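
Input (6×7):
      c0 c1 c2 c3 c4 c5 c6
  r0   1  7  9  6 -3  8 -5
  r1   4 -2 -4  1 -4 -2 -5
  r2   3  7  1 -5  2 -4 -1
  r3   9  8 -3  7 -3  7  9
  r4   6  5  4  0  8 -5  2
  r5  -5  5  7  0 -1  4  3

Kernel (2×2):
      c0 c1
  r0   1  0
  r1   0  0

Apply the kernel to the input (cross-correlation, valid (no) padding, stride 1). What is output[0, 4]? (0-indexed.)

-3

The receptive field on the input at this output position is [-3 8 / -4 -2]. Elementwise product with the kernel and sum: -3·1.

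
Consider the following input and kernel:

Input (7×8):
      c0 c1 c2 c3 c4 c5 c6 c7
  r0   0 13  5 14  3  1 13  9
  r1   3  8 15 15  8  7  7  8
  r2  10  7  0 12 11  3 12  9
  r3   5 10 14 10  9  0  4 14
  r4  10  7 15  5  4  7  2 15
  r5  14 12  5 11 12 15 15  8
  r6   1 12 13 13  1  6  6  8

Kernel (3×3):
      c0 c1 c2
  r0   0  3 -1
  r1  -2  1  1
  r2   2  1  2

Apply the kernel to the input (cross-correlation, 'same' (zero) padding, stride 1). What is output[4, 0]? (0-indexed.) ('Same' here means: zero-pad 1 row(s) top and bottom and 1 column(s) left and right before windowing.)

The receptive field on the zero-padded input at this output position is [0 5 10 / 0 10 7 / 0 14 12]. Elementwise product with the kernel and sum: 5·3 + 10·-1 + 0·-2 + 10·1 + 7·1 + 0·2 + 14·1 + 12·2.

60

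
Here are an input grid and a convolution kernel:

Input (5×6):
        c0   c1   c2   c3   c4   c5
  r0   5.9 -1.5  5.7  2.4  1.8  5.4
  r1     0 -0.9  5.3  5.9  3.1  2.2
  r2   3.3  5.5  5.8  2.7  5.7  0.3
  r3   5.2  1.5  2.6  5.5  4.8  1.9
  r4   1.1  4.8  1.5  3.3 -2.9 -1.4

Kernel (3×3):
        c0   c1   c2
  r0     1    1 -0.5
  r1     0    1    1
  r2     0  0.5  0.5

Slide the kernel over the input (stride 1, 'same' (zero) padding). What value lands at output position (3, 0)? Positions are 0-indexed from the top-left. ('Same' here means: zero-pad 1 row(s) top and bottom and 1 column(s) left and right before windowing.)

10.2

The receptive field on the zero-padded input at this output position is [0 3.3 5.5 / 0 5.2 1.5 / 0 1.1 4.8]. Elementwise product with the kernel and sum: 0·1 + 3.3·1 + 5.5·-0.5 + 5.2·1 + 1.5·1 + 1.1·0.5 + 4.8·0.5.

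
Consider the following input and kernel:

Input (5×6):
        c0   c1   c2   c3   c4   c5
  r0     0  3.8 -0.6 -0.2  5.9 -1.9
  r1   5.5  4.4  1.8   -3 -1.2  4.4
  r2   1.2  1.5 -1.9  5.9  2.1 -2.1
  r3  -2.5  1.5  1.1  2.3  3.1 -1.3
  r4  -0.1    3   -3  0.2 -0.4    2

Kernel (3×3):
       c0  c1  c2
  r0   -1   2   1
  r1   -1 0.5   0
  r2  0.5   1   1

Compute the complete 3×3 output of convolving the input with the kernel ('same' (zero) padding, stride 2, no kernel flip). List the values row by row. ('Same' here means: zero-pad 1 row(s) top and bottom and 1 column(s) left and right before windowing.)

Output[0,0]: The receptive field on the zero-padded input at this output position is [0 0 0 / 0 0 3.8 / 0 5.5 4.4]. Elementwise product with the kernel and sum: 0·-1 + 0·2 + 0·1 + 0·-1 + 0·0.5 + 0·0.5 + 5.5·1 + 4.4·1.

9.9 -3.1 4.85
15 -2.1 3.1
-3.55 -1.5 2.2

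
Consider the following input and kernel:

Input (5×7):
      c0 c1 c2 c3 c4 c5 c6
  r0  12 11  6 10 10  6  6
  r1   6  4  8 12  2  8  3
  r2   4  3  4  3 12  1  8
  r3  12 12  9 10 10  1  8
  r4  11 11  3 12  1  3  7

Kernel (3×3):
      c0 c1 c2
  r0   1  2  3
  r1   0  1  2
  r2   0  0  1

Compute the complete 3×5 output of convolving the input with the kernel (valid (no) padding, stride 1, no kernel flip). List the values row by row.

Output[0,0]: The receptive field on the input at this output position is [12 11 6 / 6 4 8 / 4 3 4]. Elementwise product with the kernel and sum: 12·1 + 11·2 + 6·3 + 4·1 + 8·2 + 4·1.
Output[0,1]: The receptive field on the input at this output position is [11 6 10 / 4 8 12 / 3 4 3]. Elementwise product with the kernel and sum: 11·1 + 6·2 + 10·3 + 8·1 + 12·2 + 3·1.

76 88 84 67 62
58 76 75 55 52
55 61 77 45 62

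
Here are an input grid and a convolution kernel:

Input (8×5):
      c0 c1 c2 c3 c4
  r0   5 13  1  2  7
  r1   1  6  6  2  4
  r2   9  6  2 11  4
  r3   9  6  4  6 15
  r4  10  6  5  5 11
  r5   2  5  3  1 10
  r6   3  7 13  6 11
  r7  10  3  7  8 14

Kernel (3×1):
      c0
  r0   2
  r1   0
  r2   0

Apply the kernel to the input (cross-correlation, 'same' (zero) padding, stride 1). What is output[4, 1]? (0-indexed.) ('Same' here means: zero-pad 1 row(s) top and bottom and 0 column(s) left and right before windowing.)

The receptive field on the zero-padded input at this output position is [6 / 6 / 5]. Elementwise product with the kernel and sum: 6·2.

12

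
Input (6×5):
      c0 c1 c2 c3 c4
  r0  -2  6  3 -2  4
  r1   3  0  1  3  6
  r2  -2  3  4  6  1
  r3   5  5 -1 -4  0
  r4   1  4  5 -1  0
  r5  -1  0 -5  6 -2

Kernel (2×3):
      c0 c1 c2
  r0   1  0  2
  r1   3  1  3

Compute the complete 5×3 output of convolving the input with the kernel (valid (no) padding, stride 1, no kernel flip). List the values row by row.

Output[0,0]: The receptive field on the input at this output position is [-2 6 3 / 3 0 1]. Elementwise product with the kernel and sum: -2·1 + 3·2 + 3·3 + 0·1 + 1·3.

16 12 35
14 37 34
23 17 -1
25 11 13
-7 15 -10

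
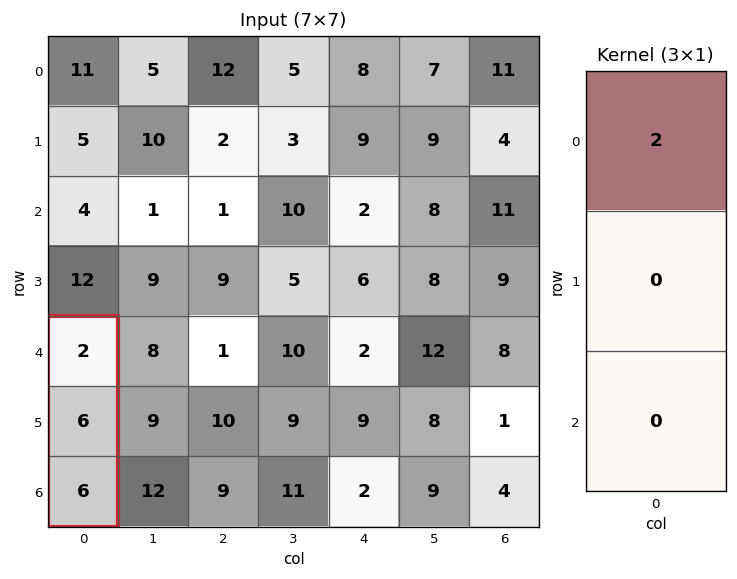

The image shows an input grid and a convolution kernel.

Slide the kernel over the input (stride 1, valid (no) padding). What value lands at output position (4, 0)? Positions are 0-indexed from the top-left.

The receptive field on the input at this output position is [2 / 6 / 6]. Elementwise product with the kernel and sum: 2·2.

4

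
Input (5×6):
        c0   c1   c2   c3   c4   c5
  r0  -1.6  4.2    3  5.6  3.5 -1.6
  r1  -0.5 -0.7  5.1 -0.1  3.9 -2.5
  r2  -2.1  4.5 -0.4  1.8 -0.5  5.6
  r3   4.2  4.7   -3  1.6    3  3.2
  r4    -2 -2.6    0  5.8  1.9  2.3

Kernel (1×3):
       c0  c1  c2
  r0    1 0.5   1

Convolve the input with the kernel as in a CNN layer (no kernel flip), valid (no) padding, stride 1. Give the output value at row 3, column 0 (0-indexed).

The receptive field on the input at this output position is [4.2 4.7 -3]. Elementwise product with the kernel and sum: 4.2·1 + 4.7·0.5 + -3·1.

3.55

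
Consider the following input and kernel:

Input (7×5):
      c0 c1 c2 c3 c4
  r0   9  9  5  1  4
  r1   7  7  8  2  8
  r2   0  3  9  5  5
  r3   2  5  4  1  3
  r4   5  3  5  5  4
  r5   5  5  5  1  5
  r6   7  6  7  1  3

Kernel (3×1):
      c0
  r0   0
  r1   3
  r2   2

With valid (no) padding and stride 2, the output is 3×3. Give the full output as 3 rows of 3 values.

Output[0,0]: The receptive field on the input at this output position is [9 / 7 / 0]. Elementwise product with the kernel and sum: 7·3 + 0·2.
Output[0,1]: The receptive field on the input at this output position is [5 / 8 / 9]. Elementwise product with the kernel and sum: 8·3 + 9·2.

21 42 34
16 22 17
29 29 21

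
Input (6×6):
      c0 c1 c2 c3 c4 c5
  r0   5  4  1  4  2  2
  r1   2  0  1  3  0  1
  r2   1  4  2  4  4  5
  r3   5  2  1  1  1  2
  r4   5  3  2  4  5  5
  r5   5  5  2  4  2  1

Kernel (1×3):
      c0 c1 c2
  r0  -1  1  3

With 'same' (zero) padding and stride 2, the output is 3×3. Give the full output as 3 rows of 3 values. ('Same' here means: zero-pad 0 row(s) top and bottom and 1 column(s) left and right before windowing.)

Output[0,0]: The receptive field on the zero-padded input at this output position is [0 5 4]. Elementwise product with the kernel and sum: 0·-1 + 5·1 + 4·3.

17 9 4
13 10 15
14 11 16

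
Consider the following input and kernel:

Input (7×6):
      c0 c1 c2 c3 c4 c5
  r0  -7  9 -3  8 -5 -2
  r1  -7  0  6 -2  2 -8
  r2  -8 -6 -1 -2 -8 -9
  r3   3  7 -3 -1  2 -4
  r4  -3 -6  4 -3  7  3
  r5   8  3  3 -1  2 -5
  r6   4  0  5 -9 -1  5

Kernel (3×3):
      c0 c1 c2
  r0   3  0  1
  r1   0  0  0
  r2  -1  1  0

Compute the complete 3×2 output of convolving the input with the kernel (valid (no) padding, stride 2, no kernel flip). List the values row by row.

Output[0,0]: The receptive field on the input at this output position is [-7 9 -3 / -7 0 6 / -8 -6 -1]. Elementwise product with the kernel and sum: -7·3 + -3·1 + -8·-1 + -6·1.

-22 -15
-28 -18
-9 5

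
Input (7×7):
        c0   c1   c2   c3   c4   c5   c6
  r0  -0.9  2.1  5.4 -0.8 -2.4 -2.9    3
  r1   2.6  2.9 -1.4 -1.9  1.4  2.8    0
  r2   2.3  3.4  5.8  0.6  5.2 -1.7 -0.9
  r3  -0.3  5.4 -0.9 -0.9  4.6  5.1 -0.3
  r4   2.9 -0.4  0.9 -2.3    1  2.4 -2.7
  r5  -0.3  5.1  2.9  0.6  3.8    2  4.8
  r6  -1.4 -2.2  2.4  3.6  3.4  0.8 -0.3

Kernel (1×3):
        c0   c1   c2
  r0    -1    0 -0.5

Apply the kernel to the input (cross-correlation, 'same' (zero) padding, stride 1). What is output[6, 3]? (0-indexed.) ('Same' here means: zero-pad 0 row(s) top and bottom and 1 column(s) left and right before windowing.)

The receptive field on the zero-padded input at this output position is [2.4 3.6 3.4]. Elementwise product with the kernel and sum: 2.4·-1 + 3.4·-0.5.

-4.1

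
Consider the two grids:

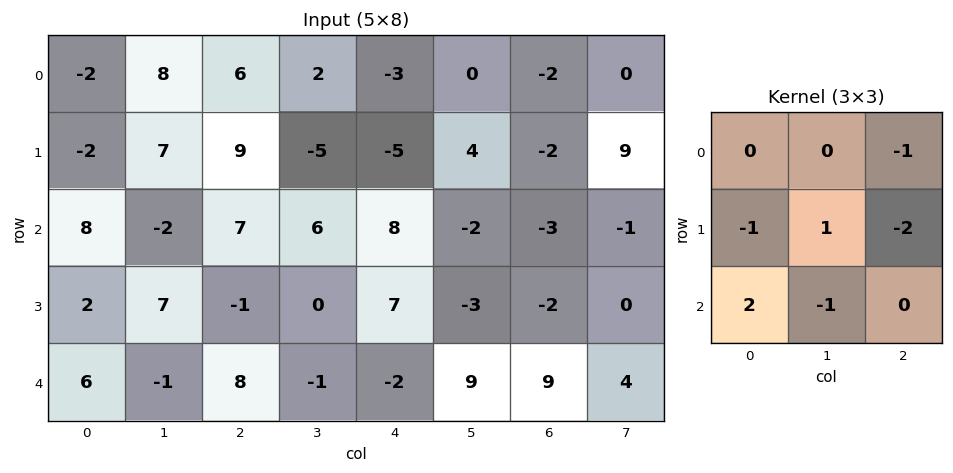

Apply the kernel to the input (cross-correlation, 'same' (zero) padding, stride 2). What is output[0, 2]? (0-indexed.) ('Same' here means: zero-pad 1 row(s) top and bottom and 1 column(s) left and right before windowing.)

The receptive field on the zero-padded input at this output position is [0 0 0 / 2 -3 0 / -5 -5 4]. Elementwise product with the kernel and sum: 0·-1 + 2·-1 + -3·1 + 0·-2 + -5·2 + -5·-1.

-10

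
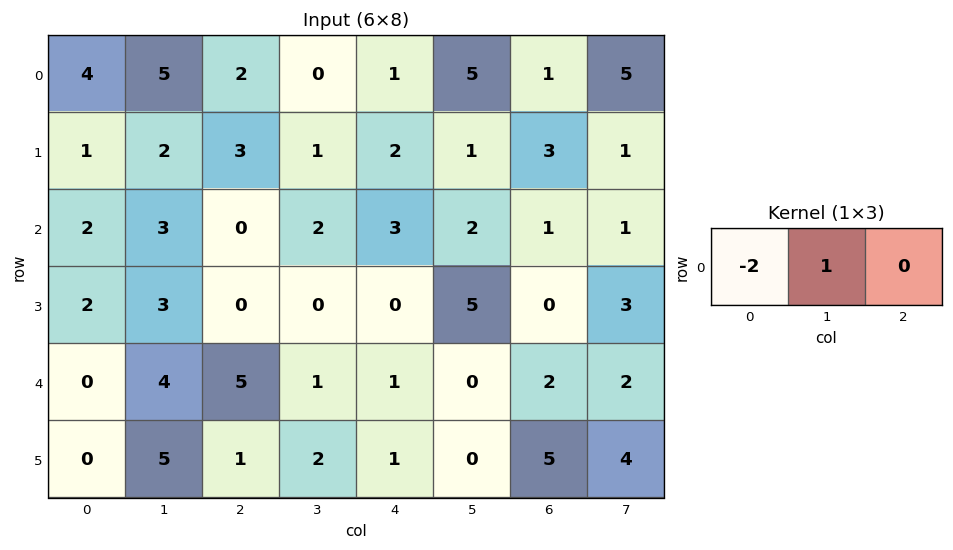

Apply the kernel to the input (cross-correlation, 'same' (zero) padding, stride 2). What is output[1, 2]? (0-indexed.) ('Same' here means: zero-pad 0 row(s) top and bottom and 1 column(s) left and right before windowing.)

The receptive field on the zero-padded input at this output position is [2 3 2]. Elementwise product with the kernel and sum: 2·-2 + 3·1.

-1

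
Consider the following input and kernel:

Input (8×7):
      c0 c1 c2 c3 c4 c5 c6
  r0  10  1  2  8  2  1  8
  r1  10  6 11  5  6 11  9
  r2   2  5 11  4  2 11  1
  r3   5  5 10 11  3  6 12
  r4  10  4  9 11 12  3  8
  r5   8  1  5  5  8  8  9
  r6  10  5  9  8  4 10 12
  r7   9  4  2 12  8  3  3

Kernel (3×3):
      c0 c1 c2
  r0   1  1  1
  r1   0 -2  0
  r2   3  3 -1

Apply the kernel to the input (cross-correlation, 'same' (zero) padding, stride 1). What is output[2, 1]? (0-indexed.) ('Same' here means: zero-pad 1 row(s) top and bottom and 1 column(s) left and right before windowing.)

37

The receptive field on the zero-padded input at this output position is [10 6 11 / 2 5 11 / 5 5 10]. Elementwise product with the kernel and sum: 10·1 + 6·1 + 11·1 + 5·-2 + 5·3 + 5·3 + 10·-1.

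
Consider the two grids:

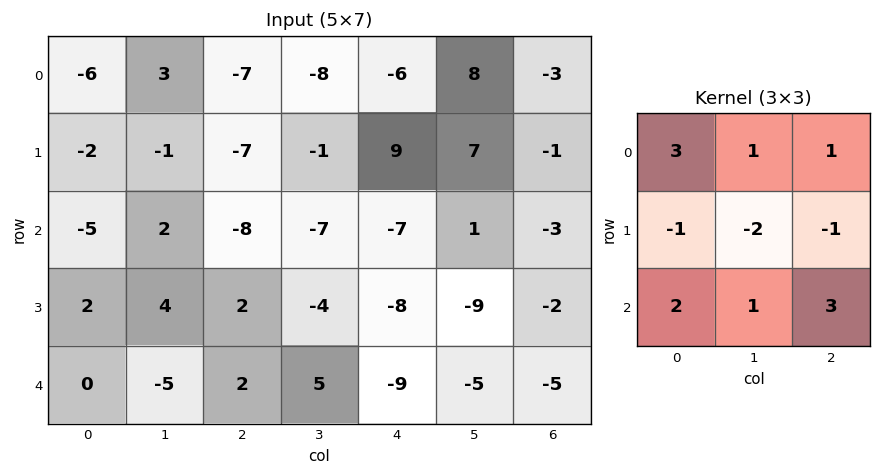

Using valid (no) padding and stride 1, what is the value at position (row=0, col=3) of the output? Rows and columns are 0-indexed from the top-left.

The receptive field on the input at this output position is [-8 -6 8 / -1 9 7 / -7 -7 1]. Elementwise product with the kernel and sum: -8·3 + -6·1 + 8·1 + -1·-1 + 9·-2 + 7·-1 + -7·2 + -7·1 + 1·3.

-64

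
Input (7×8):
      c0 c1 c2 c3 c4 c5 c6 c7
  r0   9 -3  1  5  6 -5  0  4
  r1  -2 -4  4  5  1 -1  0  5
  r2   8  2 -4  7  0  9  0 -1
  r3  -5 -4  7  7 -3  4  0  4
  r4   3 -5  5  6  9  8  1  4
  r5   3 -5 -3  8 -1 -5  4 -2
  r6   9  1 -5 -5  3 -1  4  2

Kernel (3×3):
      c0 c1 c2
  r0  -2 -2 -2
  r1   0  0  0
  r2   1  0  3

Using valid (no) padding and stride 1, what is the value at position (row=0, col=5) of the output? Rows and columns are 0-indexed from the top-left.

The receptive field on the input at this output position is [-5 0 4 / -1 0 5 / 9 0 -1]. Elementwise product with the kernel and sum: -5·-2 + 0·-2 + 4·-2 + 9·1 + -1·3.

8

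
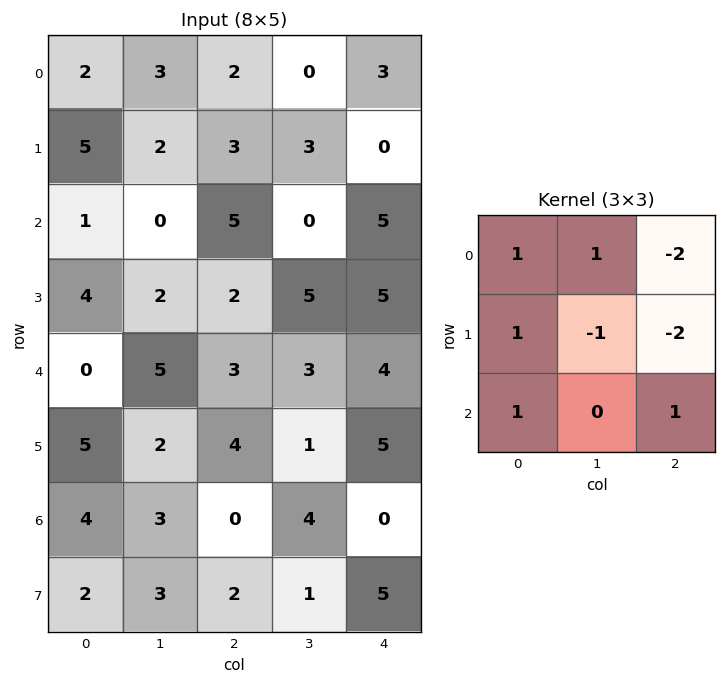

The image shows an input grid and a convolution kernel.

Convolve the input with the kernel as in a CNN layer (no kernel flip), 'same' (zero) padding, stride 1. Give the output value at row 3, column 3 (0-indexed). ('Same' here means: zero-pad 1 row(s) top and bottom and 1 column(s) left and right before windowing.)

The receptive field on the zero-padded input at this output position is [5 0 5 / 2 5 5 / 3 3 4]. Elementwise product with the kernel and sum: 5·1 + 0·1 + 5·-2 + 2·1 + 5·-1 + 5·-2 + 3·1 + 4·1.

-11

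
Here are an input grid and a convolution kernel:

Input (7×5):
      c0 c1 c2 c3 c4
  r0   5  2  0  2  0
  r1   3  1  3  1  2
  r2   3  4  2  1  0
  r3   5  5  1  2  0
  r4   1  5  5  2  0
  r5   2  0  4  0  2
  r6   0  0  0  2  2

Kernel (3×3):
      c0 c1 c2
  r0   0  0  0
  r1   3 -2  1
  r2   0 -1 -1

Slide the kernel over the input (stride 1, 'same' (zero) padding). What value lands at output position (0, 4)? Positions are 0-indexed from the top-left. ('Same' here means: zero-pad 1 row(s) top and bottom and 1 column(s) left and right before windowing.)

4

The receptive field on the zero-padded input at this output position is [0 0 0 / 2 0 0 / 1 2 0]. Elementwise product with the kernel and sum: 2·3 + 0·-2 + 0·1 + 2·-1 + 0·-1.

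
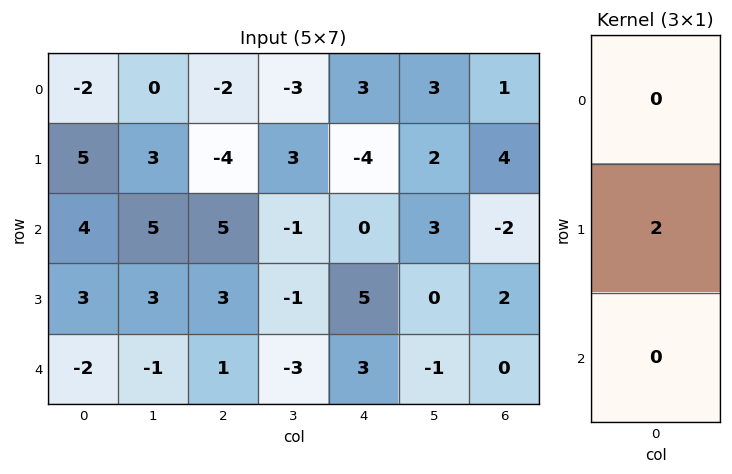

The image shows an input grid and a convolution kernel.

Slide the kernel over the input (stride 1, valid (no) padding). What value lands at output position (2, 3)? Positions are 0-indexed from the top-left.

-2

The receptive field on the input at this output position is [-1 / -1 / -3]. Elementwise product with the kernel and sum: -1·2.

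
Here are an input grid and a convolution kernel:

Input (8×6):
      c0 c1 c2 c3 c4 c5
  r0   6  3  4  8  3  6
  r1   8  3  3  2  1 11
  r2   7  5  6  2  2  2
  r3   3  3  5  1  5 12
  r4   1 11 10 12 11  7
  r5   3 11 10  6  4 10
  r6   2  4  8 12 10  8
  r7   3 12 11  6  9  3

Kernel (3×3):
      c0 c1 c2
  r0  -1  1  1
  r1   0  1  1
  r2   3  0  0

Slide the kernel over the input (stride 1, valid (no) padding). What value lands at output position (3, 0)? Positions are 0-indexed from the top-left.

The receptive field on the input at this output position is [3 3 5 / 1 11 10 / 3 11 10]. Elementwise product with the kernel and sum: 3·-1 + 3·1 + 5·1 + 11·1 + 10·1 + 3·3.

35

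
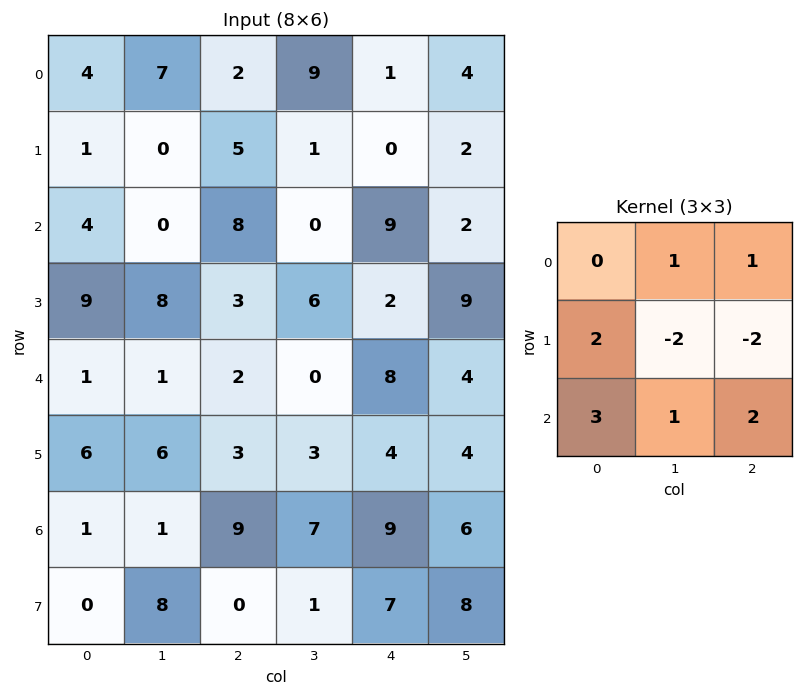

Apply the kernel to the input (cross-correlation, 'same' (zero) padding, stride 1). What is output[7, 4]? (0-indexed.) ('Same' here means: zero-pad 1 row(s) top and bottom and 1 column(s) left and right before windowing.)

-13

The receptive field on the zero-padded input at this output position is [7 9 6 / 1 7 8 / 0 0 0]. Elementwise product with the kernel and sum: 9·1 + 6·1 + 1·2 + 7·-2 + 8·-2 + 0·3 + 0·1 + 0·2.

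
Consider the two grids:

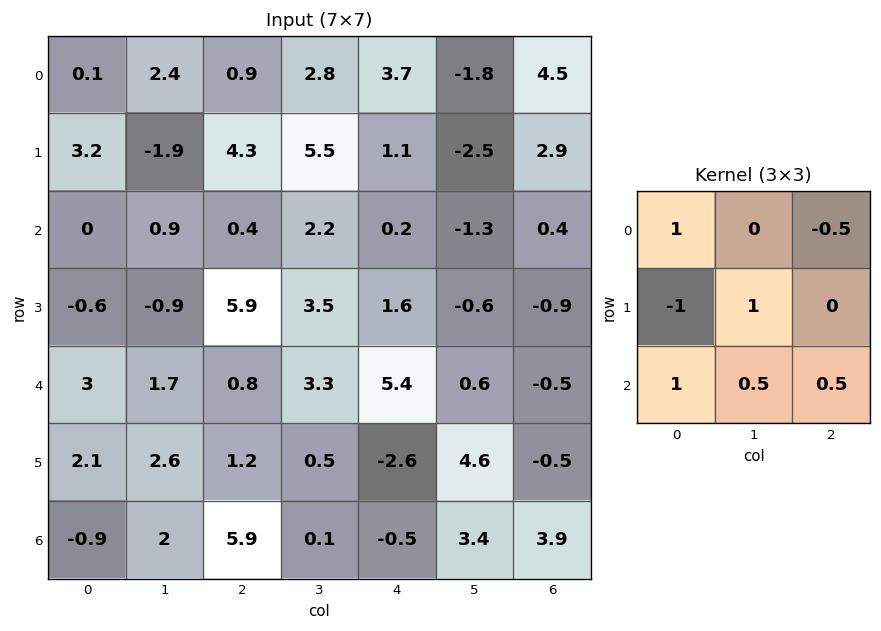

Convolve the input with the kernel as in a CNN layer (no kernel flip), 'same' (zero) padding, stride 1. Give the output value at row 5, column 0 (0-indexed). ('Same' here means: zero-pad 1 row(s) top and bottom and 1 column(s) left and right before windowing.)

1.8

The receptive field on the zero-padded input at this output position is [0 3 1.7 / 0 2.1 2.6 / 0 -0.9 2]. Elementwise product with the kernel and sum: 0·1 + 1.7·-0.5 + 0·-1 + 2.1·1 + 0·1 + -0.9·0.5 + 2·0.5.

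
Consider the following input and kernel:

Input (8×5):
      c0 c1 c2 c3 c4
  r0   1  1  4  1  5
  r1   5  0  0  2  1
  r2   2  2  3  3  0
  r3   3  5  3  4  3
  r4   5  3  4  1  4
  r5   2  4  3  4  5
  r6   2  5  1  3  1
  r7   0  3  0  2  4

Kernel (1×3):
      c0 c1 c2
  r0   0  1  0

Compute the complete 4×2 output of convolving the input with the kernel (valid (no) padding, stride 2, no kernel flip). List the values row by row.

Output[0,0]: The receptive field on the input at this output position is [1 1 4]. Elementwise product with the kernel and sum: 1·1.

1 1
2 3
3 1
5 3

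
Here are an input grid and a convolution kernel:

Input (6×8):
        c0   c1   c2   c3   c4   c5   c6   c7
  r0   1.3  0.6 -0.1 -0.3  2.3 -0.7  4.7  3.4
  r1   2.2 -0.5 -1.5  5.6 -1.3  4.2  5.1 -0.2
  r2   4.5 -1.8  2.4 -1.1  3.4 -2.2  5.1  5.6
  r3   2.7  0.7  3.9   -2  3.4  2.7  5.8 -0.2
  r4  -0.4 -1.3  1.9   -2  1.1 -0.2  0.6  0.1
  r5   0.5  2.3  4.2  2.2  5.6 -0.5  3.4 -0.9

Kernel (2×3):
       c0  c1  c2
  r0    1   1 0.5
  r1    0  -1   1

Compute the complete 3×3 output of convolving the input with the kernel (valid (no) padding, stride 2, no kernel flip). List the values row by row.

Output[0,0]: The receptive field on the input at this output position is [1.3 0.6 -0.1 / 2.2 -0.5 -1.5]. Elementwise product with the kernel and sum: 1.3·1 + 0.6·1 + -0.1·0.5 + -0.5·-1 + -1.5·1.
Output[0,1]: The receptive field on the input at this output position is [-0.1 -0.3 2.3 / -1.5 5.6 -1.3]. Elementwise product with the kernel and sum: -0.1·1 + -0.3·1 + 2.3·0.5 + 5.6·-1 + -1.3·1.

0.85 -6.15 4.85
7.1 8.4 6.85
1.15 3.85 5.1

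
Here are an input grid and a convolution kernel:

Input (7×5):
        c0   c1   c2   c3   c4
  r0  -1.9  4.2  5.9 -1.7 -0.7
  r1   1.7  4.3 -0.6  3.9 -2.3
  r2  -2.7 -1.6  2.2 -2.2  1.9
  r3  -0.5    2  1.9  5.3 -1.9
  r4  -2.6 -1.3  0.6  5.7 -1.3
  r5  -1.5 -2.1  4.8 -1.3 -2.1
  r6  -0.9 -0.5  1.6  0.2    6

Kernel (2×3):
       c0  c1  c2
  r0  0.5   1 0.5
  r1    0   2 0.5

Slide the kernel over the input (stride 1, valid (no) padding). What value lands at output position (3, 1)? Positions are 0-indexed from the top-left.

9.6

The receptive field on the input at this output position is [2 1.9 5.3 / -1.3 0.6 5.7]. Elementwise product with the kernel and sum: 2·0.5 + 1.9·1 + 5.3·0.5 + 0.6·2 + 5.7·0.5.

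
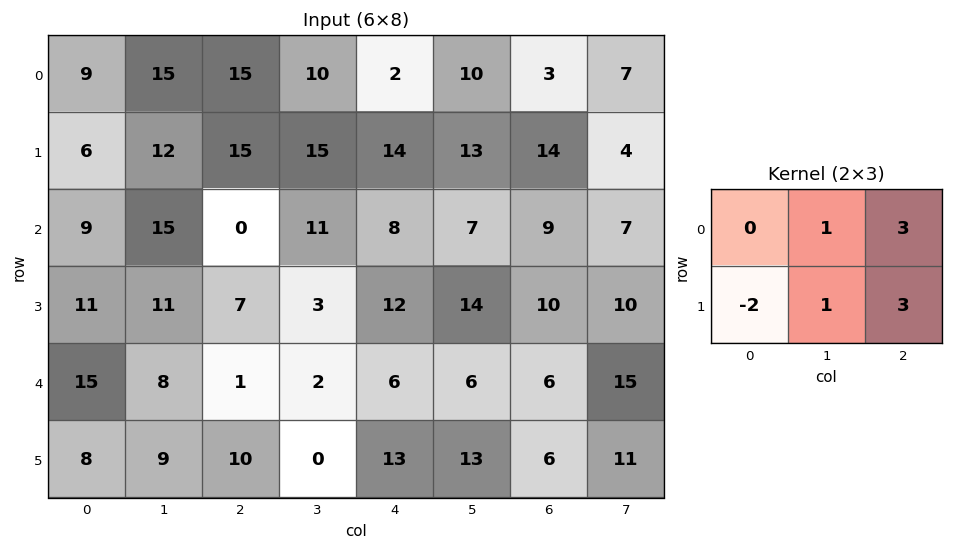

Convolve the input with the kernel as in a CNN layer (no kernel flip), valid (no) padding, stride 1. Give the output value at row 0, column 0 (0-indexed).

The receptive field on the input at this output position is [9 15 15 / 6 12 15]. Elementwise product with the kernel and sum: 15·1 + 15·3 + 6·-2 + 12·1 + 15·3.

105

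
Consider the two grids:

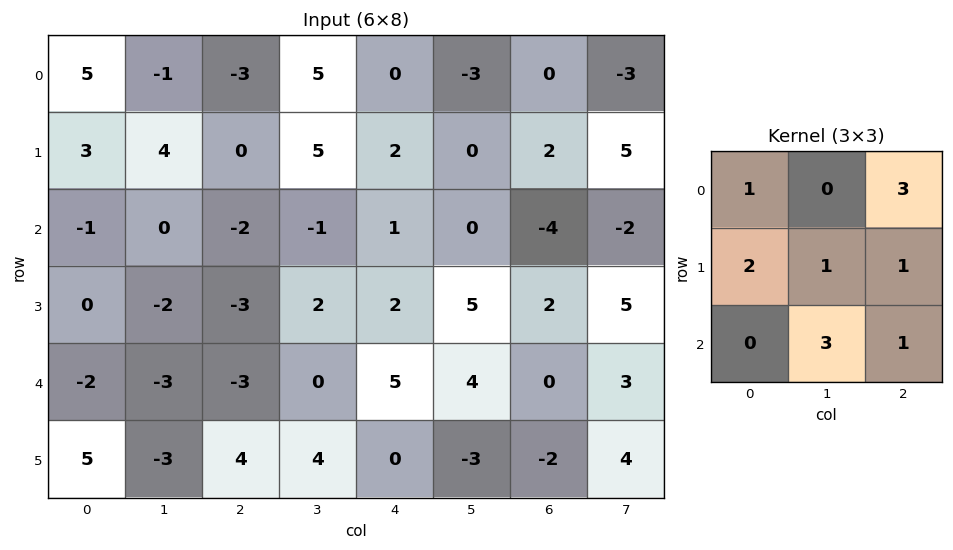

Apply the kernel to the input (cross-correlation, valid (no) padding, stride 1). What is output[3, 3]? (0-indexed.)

The receptive field on the input at this output position is [2 2 5 / 0 5 4 / 4 0 -3]. Elementwise product with the kernel and sum: 2·1 + 5·3 + 0·2 + 5·1 + 4·1 + 0·3 + -3·1.

23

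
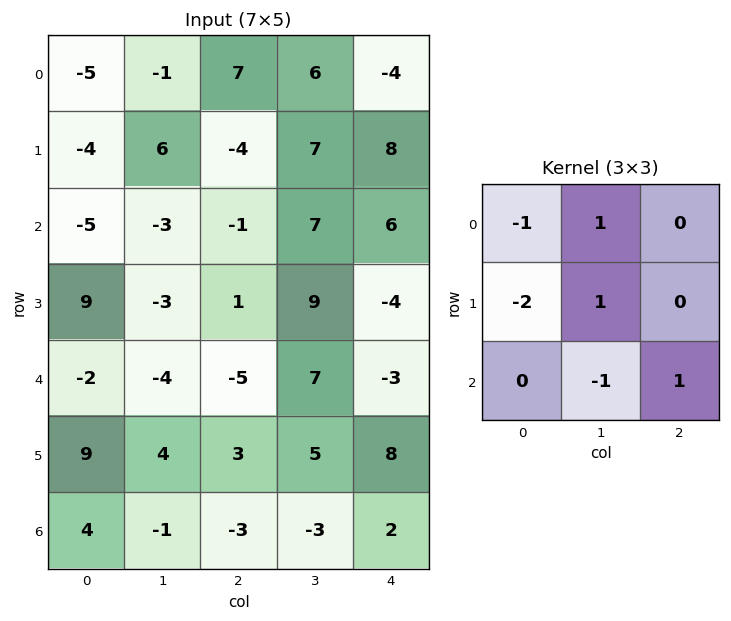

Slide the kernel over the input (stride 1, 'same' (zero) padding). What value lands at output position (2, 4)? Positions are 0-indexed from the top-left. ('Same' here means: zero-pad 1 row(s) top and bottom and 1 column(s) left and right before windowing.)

-3

The receptive field on the zero-padded input at this output position is [7 8 0 / 7 6 0 / 9 -4 0]. Elementwise product with the kernel and sum: 7·-1 + 8·1 + 7·-2 + 6·1 + -4·-1 + 0·1.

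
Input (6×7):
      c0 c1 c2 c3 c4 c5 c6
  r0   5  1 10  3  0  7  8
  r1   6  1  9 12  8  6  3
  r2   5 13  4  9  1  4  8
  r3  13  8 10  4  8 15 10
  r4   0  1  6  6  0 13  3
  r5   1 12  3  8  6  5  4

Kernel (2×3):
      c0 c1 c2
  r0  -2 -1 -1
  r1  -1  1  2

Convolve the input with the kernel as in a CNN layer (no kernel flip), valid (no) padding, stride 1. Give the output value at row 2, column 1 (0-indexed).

The receptive field on the input at this output position is [13 4 9 / 8 10 4]. Elementwise product with the kernel and sum: 13·-2 + 4·-1 + 9·-1 + 8·-1 + 10·1 + 4·2.

-29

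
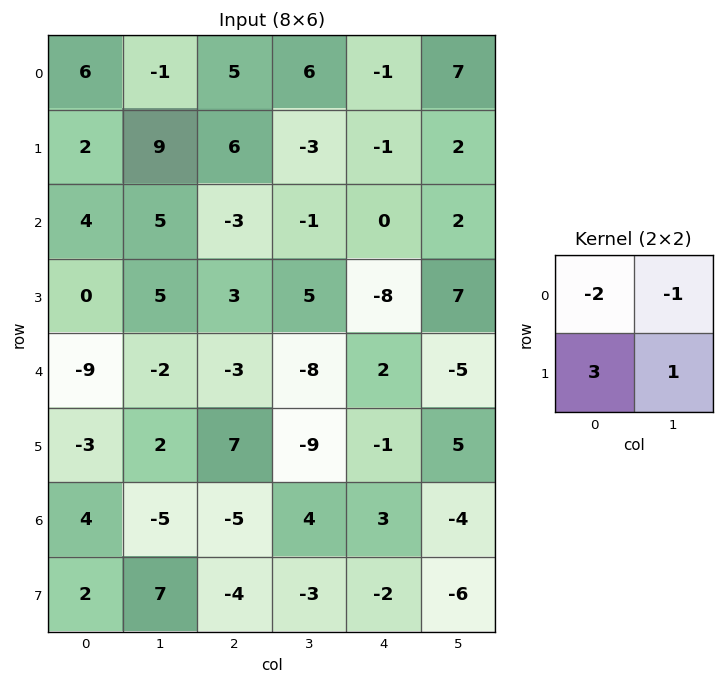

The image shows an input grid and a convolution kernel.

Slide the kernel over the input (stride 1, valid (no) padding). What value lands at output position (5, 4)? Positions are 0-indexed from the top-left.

The receptive field on the input at this output position is [-1 5 / 3 -4]. Elementwise product with the kernel and sum: -1·-2 + 5·-1 + 3·3 + -4·1.

2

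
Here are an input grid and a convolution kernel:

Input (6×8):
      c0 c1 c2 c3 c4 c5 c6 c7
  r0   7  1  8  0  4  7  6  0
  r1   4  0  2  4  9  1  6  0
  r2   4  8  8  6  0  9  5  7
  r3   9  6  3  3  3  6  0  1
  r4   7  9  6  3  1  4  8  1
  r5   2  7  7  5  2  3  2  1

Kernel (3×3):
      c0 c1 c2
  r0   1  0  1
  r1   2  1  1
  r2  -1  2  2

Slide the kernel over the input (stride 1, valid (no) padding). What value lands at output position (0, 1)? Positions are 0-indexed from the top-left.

The receptive field on the input at this output position is [1 8 0 / 0 2 4 / 8 8 6]. Elementwise product with the kernel and sum: 1·1 + 0·1 + 0·2 + 2·1 + 4·1 + 8·-1 + 8·2 + 6·2.

27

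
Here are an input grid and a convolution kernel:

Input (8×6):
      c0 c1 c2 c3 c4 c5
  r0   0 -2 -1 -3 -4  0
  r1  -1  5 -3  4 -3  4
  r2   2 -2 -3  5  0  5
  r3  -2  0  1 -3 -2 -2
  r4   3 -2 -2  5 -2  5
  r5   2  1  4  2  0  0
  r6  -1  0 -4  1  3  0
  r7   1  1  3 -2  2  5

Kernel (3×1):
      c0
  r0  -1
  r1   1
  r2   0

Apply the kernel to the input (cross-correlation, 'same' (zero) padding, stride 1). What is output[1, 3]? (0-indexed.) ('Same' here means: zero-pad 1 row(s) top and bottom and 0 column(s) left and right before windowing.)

7

The receptive field on the zero-padded input at this output position is [-3 / 4 / 5]. Elementwise product with the kernel and sum: -3·-1 + 4·1.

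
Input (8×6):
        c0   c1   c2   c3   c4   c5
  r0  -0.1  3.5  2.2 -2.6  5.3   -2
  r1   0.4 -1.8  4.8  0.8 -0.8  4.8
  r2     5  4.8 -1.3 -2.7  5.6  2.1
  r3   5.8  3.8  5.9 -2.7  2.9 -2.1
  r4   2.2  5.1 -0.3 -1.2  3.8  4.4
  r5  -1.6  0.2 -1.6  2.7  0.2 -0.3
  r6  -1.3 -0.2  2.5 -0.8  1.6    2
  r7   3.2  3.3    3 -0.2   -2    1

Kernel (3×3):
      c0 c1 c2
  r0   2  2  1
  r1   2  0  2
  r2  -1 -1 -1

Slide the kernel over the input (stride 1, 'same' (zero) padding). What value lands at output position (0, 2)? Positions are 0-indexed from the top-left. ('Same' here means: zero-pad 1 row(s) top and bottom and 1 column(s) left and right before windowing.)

The receptive field on the zero-padded input at this output position is [0 0 0 / 3.5 2.2 -2.6 / -1.8 4.8 0.8]. Elementwise product with the kernel and sum: 0·2 + 0·2 + 0·1 + 3.5·2 + -2.6·2 + -1.8·-1 + 4.8·-1 + 0.8·-1.

-2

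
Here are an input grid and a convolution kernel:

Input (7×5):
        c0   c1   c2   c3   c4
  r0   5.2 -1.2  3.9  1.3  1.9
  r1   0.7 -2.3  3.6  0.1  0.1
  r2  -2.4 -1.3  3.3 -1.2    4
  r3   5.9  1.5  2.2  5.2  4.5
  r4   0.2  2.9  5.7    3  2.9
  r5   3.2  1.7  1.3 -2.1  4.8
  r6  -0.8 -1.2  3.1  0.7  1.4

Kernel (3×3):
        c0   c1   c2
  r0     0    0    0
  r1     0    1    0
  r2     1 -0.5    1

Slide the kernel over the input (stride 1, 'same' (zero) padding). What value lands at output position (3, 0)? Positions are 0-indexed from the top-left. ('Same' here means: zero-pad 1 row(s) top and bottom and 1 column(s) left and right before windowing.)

8.7

The receptive field on the zero-padded input at this output position is [0 -2.4 -1.3 / 0 5.9 1.5 / 0 0.2 2.9]. Elementwise product with the kernel and sum: 5.9·1 + 0·1 + 0.2·-0.5 + 2.9·1.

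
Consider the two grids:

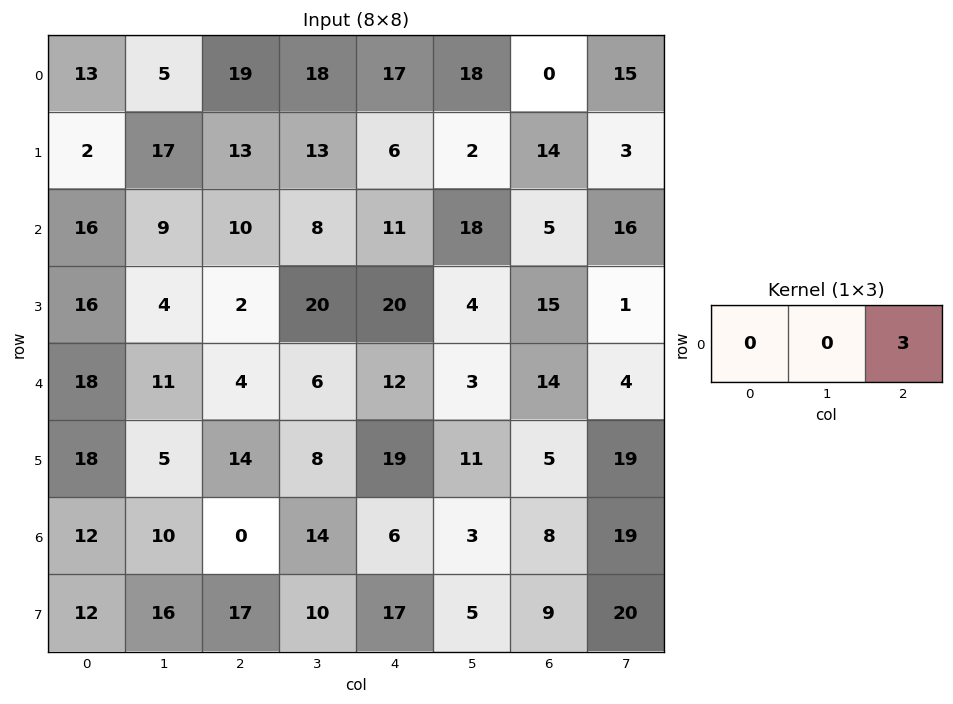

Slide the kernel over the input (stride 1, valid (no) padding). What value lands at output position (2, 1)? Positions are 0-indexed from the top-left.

24

The receptive field on the input at this output position is [9 10 8]. Elementwise product with the kernel and sum: 8·3.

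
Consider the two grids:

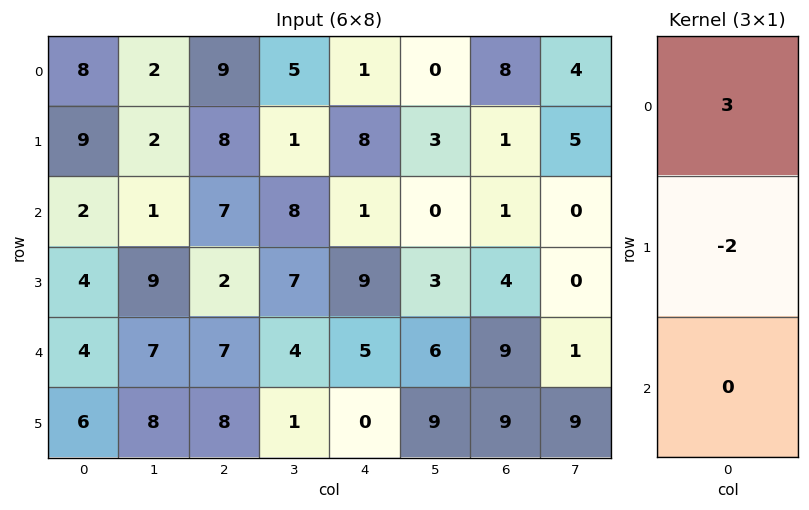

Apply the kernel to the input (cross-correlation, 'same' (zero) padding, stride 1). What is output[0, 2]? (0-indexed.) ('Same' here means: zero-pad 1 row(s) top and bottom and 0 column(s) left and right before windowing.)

The receptive field on the zero-padded input at this output position is [0 / 9 / 8]. Elementwise product with the kernel and sum: 0·3 + 9·-2.

-18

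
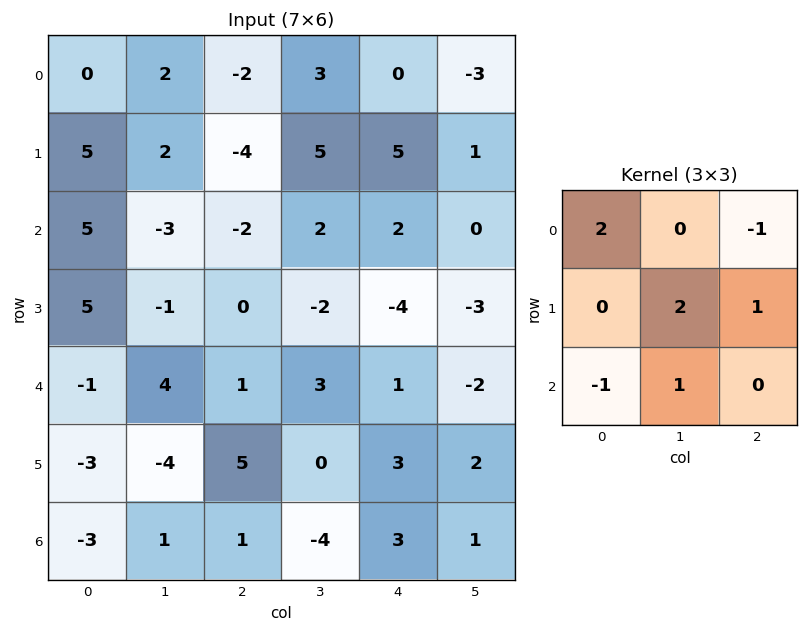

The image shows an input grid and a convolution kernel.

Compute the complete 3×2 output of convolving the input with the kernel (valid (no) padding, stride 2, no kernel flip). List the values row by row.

Output[0,0]: The receptive field on the input at this output position is [0 2 -2 / 5 2 -4 / 5 -3 -2]. Elementwise product with the kernel and sum: 0·2 + -2·-1 + 2·2 + -4·1 + 5·-1 + -3·1.
Output[0,1]: The receptive field on the input at this output position is [-2 3 0 / -4 5 5 / -2 2 2]. Elementwise product with the kernel and sum: -2·2 + 0·-1 + 5·2 + 5·1 + -2·-1 + 2·1.

-6 15
15 -12
-2 -1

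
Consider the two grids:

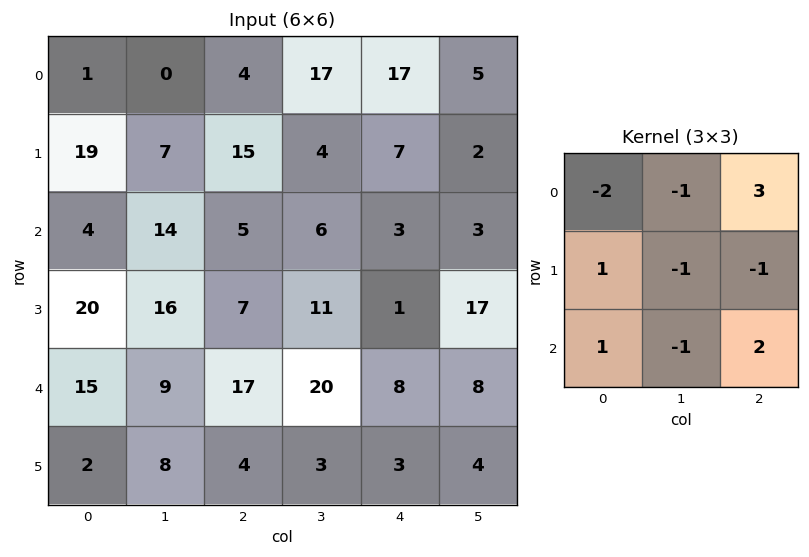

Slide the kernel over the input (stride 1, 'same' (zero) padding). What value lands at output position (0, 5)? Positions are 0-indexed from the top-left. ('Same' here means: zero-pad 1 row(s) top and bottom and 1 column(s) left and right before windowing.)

The receptive field on the zero-padded input at this output position is [0 0 0 / 17 5 0 / 7 2 0]. Elementwise product with the kernel and sum: 0·-2 + 0·-1 + 0·3 + 17·1 + 5·-1 + 0·-1 + 7·1 + 2·-1 + 0·2.

17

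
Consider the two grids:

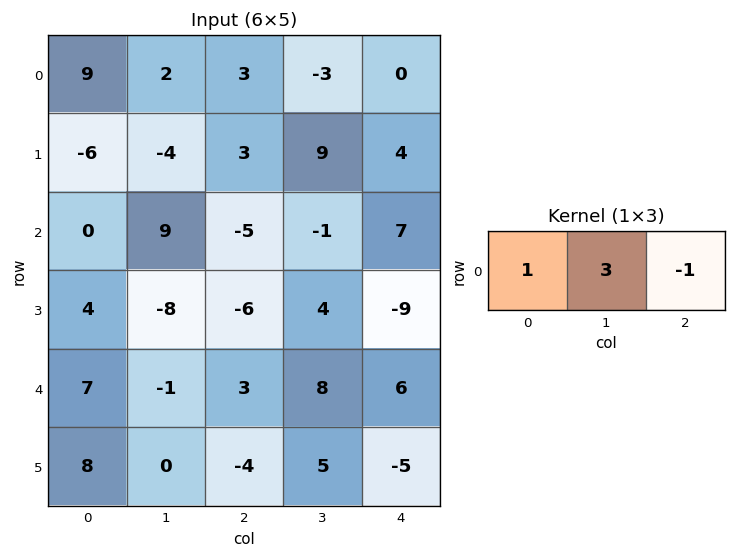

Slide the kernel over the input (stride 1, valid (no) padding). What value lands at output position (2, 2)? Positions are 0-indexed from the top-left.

-15

The receptive field on the input at this output position is [-5 -1 7]. Elementwise product with the kernel and sum: -5·1 + -1·3 + 7·-1.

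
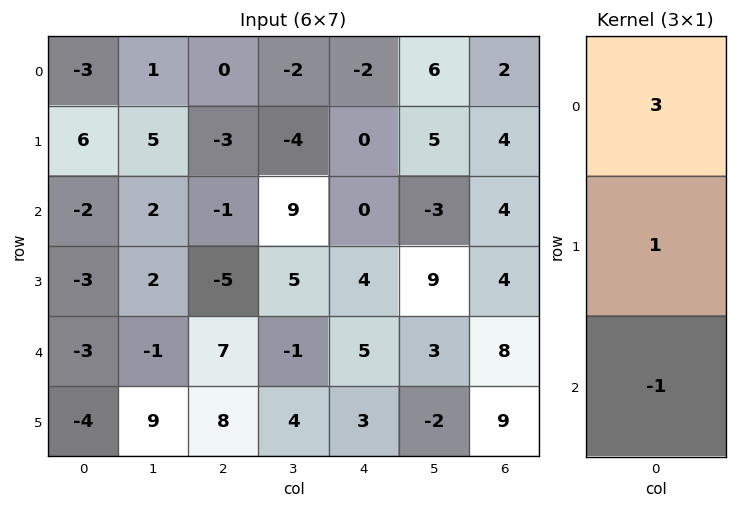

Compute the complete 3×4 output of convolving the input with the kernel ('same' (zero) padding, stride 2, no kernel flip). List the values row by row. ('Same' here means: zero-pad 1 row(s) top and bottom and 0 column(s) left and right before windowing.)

Output[0,0]: The receptive field on the zero-padded input at this output position is [0 / -3 / 6]. Elementwise product with the kernel and sum: 0·3 + -3·1 + 6·-1.

-9 3 -2 -2
19 -5 -4 12
-8 -16 14 11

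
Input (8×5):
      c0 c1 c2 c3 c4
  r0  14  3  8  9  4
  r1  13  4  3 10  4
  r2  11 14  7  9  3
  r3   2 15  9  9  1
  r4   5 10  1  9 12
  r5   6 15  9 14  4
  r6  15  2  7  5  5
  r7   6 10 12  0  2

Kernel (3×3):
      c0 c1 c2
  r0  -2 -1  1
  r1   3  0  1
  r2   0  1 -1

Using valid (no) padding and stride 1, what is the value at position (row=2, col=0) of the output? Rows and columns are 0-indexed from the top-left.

The receptive field on the input at this output position is [11 14 7 / 2 15 9 / 5 10 1]. Elementwise product with the kernel and sum: 11·-2 + 14·-1 + 7·1 + 2·3 + 9·1 + 10·1 + 1·-1.

-5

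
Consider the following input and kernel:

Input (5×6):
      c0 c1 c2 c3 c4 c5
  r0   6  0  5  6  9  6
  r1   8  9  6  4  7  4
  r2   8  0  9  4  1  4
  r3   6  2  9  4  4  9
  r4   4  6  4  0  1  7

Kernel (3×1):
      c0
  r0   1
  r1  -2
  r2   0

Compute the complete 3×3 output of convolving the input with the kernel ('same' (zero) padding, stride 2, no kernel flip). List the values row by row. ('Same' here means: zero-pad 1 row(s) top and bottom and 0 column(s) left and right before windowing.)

Output[0,0]: The receptive field on the zero-padded input at this output position is [0 / 6 / 8]. Elementwise product with the kernel and sum: 0·1 + 6·-2.

-12 -10 -18
-8 -12 5
-2 1 2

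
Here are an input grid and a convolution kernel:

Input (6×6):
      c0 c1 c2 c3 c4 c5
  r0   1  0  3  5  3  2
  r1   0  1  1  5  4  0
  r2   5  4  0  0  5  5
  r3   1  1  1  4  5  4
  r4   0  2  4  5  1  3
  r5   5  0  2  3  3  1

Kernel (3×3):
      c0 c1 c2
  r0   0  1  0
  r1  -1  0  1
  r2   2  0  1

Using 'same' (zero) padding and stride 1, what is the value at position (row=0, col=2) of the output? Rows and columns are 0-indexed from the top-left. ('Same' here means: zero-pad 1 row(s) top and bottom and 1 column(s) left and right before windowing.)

12

The receptive field on the zero-padded input at this output position is [0 0 0 / 0 3 5 / 1 1 5]. Elementwise product with the kernel and sum: 0·1 + 0·-1 + 5·1 + 1·2 + 5·1.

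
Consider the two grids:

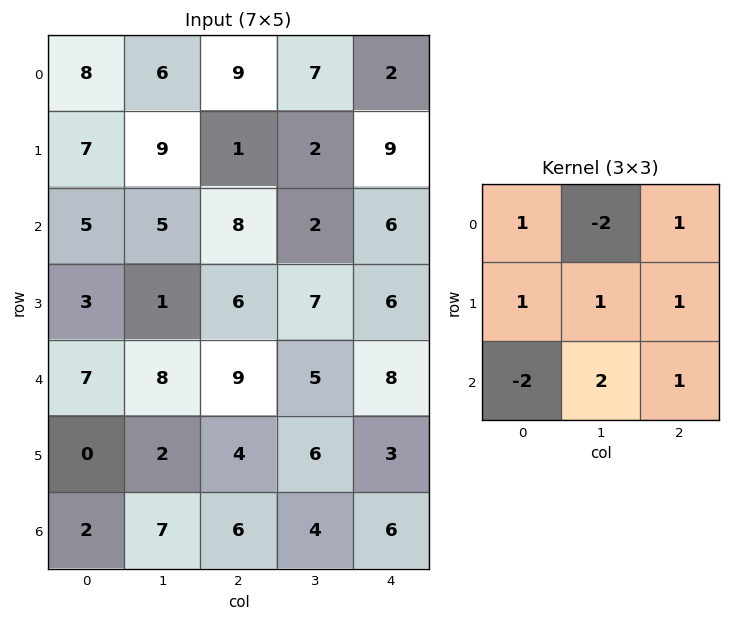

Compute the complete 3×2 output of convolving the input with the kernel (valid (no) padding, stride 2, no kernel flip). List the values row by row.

Output[0,0]: The receptive field on the input at this output position is [8 6 9 / 7 9 1 / 5 5 8]. Elementwise product with the kernel and sum: 8·1 + 6·-2 + 9·1 + 7·1 + 9·1 + 1·1 + 5·-2 + 5·2 + 8·1.

30 3
24 29
22 22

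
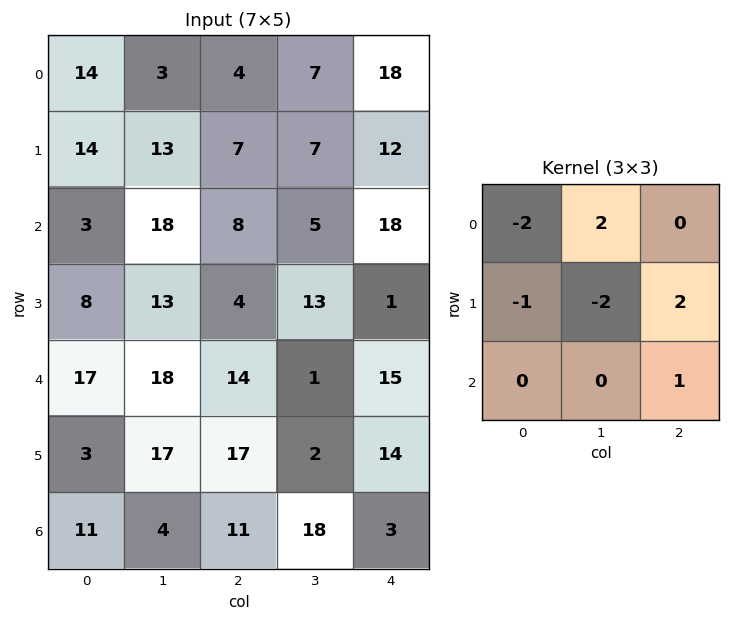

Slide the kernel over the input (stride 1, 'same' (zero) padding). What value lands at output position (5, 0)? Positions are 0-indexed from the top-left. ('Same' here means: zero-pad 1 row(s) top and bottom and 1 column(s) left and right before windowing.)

66

The receptive field on the zero-padded input at this output position is [0 17 18 / 0 3 17 / 0 11 4]. Elementwise product with the kernel and sum: 0·-2 + 17·2 + 0·-1 + 3·-2 + 17·2 + 4·1.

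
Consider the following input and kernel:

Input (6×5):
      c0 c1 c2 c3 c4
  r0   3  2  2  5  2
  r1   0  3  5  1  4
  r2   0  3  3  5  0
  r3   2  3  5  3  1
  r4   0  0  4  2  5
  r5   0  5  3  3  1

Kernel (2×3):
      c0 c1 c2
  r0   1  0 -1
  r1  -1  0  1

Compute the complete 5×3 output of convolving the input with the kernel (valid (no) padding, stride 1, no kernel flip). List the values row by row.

6 -5 -1
-2 4 -2
0 -2 -1
1 2 5
-1 -4 -3

Output[0,0]: The receptive field on the input at this output position is [3 2 2 / 0 3 5]. Elementwise product with the kernel and sum: 3·1 + 2·-1 + 0·-1 + 5·1.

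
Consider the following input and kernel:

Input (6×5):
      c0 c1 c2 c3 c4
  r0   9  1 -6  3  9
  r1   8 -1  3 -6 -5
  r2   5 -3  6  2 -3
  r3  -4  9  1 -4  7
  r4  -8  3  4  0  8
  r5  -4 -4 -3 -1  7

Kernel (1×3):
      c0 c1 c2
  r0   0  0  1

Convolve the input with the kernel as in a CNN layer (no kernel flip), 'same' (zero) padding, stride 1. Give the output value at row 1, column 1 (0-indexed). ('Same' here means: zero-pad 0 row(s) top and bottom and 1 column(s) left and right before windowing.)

The receptive field on the zero-padded input at this output position is [8 -1 3]. Elementwise product with the kernel and sum: 3·1.

3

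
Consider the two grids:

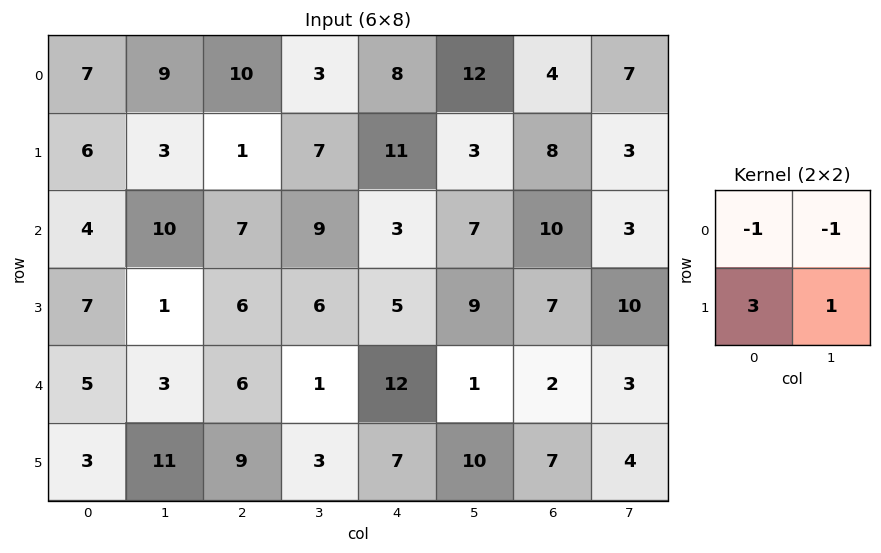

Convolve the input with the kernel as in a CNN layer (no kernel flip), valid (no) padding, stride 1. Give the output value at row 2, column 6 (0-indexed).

The receptive field on the input at this output position is [10 3 / 7 10]. Elementwise product with the kernel and sum: 10·-1 + 3·-1 + 7·3 + 10·1.

18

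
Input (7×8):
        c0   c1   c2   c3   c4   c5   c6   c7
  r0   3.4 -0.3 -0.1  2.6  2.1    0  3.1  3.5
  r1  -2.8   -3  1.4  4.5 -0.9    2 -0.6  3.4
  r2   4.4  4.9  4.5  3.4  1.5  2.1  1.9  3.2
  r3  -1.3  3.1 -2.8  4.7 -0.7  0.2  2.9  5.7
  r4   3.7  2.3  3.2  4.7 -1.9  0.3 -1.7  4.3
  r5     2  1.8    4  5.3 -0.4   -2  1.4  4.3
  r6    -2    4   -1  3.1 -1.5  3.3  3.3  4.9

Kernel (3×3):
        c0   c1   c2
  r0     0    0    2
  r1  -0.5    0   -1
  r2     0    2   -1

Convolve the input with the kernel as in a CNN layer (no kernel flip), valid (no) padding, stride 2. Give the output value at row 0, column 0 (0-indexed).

The receptive field on the input at this output position is [3.4 -0.3 -0.1 / -2.8 -3 1.4 / 4.4 4.9 4.5]. Elementwise product with the kernel and sum: -0.1·2 + -2.8·-0.5 + 1.4·-1 + 4.9·2 + 4.5·-1.

5.1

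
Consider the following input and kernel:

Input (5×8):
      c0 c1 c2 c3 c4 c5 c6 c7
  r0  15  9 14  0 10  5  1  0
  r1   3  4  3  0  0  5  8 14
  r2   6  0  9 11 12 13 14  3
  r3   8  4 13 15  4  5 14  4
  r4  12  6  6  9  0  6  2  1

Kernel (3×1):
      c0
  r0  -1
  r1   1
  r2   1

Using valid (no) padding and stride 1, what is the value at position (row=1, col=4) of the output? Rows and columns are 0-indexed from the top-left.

The receptive field on the input at this output position is [0 / 12 / 4]. Elementwise product with the kernel and sum: 0·-1 + 12·1 + 4·1.

16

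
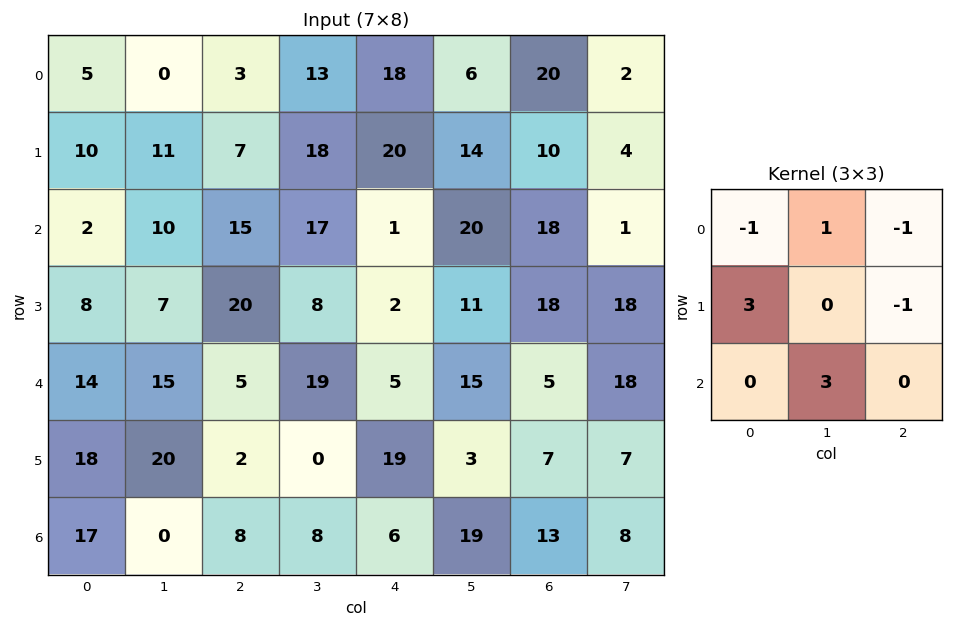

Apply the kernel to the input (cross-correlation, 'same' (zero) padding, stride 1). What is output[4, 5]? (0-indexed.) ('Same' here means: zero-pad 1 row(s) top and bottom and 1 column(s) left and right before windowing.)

10

The receptive field on the zero-padded input at this output position is [2 11 18 / 5 15 5 / 19 3 7]. Elementwise product with the kernel and sum: 2·-1 + 11·1 + 18·-1 + 5·3 + 5·-1 + 3·3.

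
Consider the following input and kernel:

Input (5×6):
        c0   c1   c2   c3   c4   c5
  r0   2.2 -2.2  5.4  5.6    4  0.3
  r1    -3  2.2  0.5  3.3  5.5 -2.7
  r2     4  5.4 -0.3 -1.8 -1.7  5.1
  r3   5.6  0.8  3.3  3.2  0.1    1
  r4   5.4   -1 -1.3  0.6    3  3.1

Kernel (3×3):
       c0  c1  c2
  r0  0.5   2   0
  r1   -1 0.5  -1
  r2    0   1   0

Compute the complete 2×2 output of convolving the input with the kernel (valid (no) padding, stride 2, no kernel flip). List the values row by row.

Output[0,0]: The receptive field on the input at this output position is [2.2 -2.2 5.4 / -3 2.2 0.5 / 4 5.4 -0.3]. Elementwise product with the kernel and sum: 2.2·0.5 + -2.2·2 + -3·-1 + 2.2·0.5 + 0.5·-1 + 5.4·1.
Output[0,1]: The receptive field on the input at this output position is [5.4 5.6 4 / 0.5 3.3 5.5 / -0.3 -1.8 -1.7]. Elementwise product with the kernel and sum: 5.4·0.5 + 5.6·2 + 0.5·-1 + 3.3·0.5 + 5.5·-1 + -1.8·1.

5.7 7.75
3.3 -4.95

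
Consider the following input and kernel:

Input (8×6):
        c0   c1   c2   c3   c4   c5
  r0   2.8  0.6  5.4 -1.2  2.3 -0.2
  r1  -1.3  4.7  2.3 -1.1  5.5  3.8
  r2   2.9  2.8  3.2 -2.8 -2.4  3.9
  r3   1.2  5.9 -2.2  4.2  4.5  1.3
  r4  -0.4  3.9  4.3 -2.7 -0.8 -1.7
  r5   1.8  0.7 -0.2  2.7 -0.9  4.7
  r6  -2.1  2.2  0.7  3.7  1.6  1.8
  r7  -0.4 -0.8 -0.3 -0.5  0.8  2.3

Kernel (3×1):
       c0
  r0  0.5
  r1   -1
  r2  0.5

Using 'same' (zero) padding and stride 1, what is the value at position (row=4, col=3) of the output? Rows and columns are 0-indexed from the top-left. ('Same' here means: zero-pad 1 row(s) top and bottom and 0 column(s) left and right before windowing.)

6.15

The receptive field on the zero-padded input at this output position is [4.2 / -2.7 / 2.7]. Elementwise product with the kernel and sum: 4.2·0.5 + -2.7·-1 + 2.7·0.5.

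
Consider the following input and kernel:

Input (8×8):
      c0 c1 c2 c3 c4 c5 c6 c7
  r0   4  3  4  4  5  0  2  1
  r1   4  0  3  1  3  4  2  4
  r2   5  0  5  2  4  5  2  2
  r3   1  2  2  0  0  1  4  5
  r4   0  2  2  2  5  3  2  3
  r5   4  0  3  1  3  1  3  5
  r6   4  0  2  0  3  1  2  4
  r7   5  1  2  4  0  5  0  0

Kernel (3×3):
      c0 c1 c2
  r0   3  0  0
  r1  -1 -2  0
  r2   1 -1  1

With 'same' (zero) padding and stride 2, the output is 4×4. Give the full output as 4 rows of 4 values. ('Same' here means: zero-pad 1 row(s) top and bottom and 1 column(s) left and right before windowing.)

-12 -13 -12 2
-9 -10 -6 5
-4 -2 -13 -1
-12 -1 6 3

Output[0,0]: The receptive field on the zero-padded input at this output position is [0 0 0 / 0 4 3 / 0 4 0]. Elementwise product with the kernel and sum: 0·3 + 0·-1 + 4·-2 + 0·1 + 4·-1 + 0·1.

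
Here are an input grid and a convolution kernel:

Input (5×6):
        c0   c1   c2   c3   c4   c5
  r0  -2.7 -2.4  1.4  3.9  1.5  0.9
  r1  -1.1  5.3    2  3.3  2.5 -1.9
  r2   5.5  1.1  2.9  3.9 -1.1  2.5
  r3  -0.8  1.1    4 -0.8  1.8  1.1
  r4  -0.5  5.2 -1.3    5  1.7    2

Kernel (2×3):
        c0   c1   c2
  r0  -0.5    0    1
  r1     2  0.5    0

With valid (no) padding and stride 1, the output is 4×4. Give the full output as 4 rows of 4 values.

3.2 16.7 6.45 6.8
14.1 4.3 9.25 3.7
-0.9 7.55 5.05 -0.15
6 8.4 -0.3 12.35

Output[0,0]: The receptive field on the input at this output position is [-2.7 -2.4 1.4 / -1.1 5.3 2]. Elementwise product with the kernel and sum: -2.7·-0.5 + 1.4·1 + -1.1·2 + 5.3·0.5.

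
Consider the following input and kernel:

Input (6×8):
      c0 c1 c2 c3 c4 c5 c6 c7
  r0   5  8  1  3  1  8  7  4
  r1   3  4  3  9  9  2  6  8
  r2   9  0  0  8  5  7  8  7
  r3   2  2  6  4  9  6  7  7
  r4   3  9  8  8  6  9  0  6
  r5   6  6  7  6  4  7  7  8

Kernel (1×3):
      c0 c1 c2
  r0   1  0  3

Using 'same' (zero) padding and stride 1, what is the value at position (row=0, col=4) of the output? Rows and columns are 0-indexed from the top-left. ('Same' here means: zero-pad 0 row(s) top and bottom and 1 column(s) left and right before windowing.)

27

The receptive field on the zero-padded input at this output position is [3 1 8]. Elementwise product with the kernel and sum: 3·1 + 8·3.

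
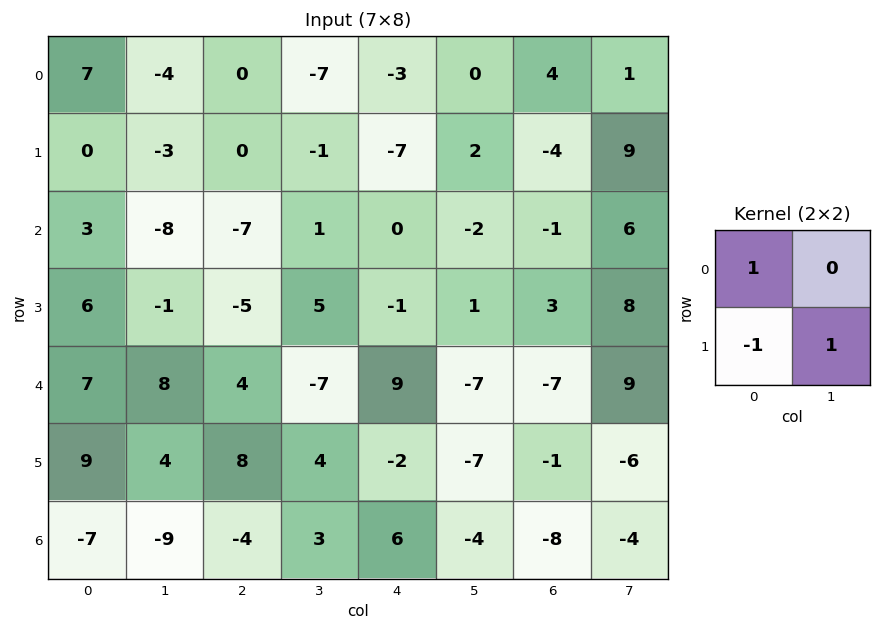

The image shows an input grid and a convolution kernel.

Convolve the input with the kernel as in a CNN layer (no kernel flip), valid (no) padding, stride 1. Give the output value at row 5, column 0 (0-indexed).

The receptive field on the input at this output position is [9 4 / -7 -9]. Elementwise product with the kernel and sum: 9·1 + -7·-1 + -9·1.

7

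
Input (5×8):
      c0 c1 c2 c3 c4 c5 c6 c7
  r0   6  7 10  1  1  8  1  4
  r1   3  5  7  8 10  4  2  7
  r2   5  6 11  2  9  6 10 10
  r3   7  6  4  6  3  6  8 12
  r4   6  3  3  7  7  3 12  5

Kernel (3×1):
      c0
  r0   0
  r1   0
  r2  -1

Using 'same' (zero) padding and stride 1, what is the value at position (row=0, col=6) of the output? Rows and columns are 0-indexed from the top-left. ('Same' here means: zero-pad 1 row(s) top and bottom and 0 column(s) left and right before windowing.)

-2

The receptive field on the zero-padded input at this output position is [0 / 1 / 2]. Elementwise product with the kernel and sum: 2·-1.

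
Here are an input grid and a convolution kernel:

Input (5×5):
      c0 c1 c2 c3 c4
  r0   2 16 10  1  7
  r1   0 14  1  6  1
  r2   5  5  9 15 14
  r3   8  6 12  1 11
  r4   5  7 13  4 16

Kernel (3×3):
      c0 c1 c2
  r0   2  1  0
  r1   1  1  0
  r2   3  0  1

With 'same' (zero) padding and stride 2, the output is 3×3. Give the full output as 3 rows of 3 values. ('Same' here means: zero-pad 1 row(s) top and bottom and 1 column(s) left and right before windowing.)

16 74 26
11 62 45
13 44 33

Output[0,0]: The receptive field on the zero-padded input at this output position is [0 0 0 / 0 2 16 / 0 0 14]. Elementwise product with the kernel and sum: 0·2 + 0·1 + 0·1 + 2·1 + 0·3 + 14·1.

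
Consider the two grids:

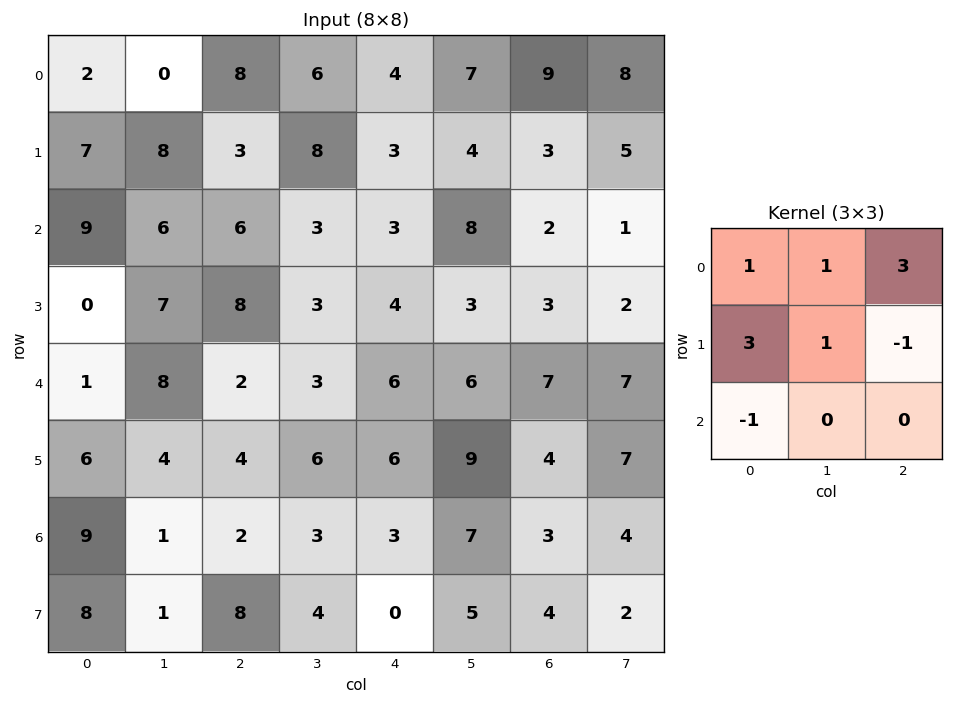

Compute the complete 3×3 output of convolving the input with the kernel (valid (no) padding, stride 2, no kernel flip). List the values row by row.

Output[0,0]: The receptive field on the input at this output position is [2 0 8 / 7 8 3 / 9 6 6]. Elementwise product with the kernel and sum: 2·1 + 0·1 + 8·3 + 7·3 + 8·1 + 3·-1 + 9·-1.
Output[0,1]: The receptive field on the input at this output position is [8 6 4 / 3 8 3 / 6 3 3]. Elementwise product with the kernel and sum: 8·1 + 6·1 + 4·3 + 3·3 + 8·1 + 3·-1 + 6·-1.

43 34 45
31 39 23
24 33 53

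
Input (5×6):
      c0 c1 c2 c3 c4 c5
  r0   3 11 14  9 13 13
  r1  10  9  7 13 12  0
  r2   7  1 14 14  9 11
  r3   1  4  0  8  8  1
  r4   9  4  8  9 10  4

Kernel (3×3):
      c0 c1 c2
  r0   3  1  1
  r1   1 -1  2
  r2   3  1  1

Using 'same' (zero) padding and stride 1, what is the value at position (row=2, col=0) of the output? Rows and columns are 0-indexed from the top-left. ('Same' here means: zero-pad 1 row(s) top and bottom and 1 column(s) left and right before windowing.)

The receptive field on the zero-padded input at this output position is [0 10 9 / 0 7 1 / 0 1 4]. Elementwise product with the kernel and sum: 0·3 + 10·1 + 9·1 + 0·1 + 7·-1 + 1·2 + 0·3 + 1·1 + 4·1.

19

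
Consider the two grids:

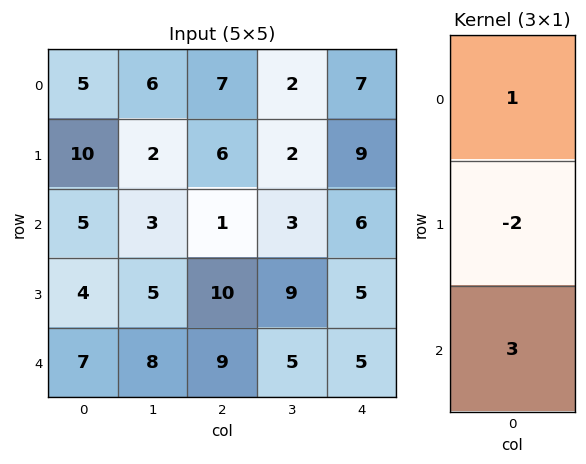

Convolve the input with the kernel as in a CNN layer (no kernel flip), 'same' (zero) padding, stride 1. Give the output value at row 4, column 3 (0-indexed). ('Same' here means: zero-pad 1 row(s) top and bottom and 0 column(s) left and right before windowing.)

-1

The receptive field on the zero-padded input at this output position is [9 / 5 / 0]. Elementwise product with the kernel and sum: 9·1 + 5·-2 + 0·3.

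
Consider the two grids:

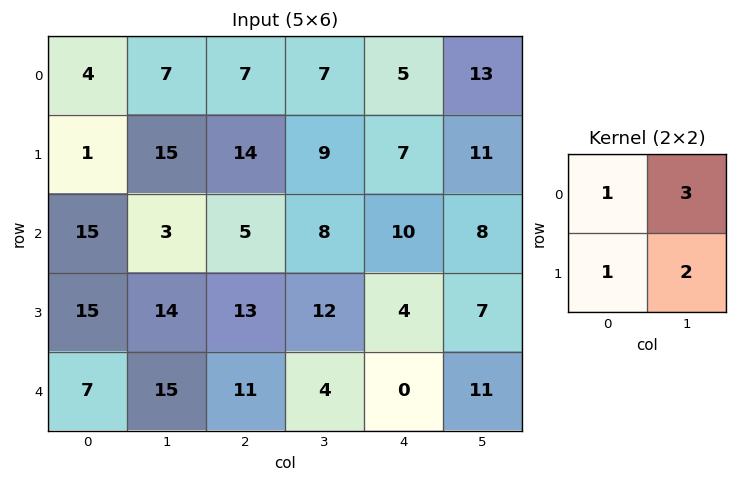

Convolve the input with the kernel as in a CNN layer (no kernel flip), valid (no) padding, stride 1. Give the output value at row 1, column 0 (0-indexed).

The receptive field on the input at this output position is [1 15 / 15 3]. Elementwise product with the kernel and sum: 1·1 + 15·3 + 15·1 + 3·2.

67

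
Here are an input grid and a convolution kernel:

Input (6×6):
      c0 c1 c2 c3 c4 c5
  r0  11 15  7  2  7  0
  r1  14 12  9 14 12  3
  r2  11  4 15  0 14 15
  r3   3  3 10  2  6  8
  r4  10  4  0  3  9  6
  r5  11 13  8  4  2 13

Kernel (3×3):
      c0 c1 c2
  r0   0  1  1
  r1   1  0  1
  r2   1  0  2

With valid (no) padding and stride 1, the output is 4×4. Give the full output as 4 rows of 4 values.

Output[0,0]: The receptive field on the input at this output position is [11 15 7 / 14 12 9 / 11 4 15]. Elementwise product with the kernel and sum: 15·1 + 7·1 + 14·1 + 9·1 + 11·1 + 15·2.

86 39 73 54
70 34 77 48
42 30 48 54
50 40 29 53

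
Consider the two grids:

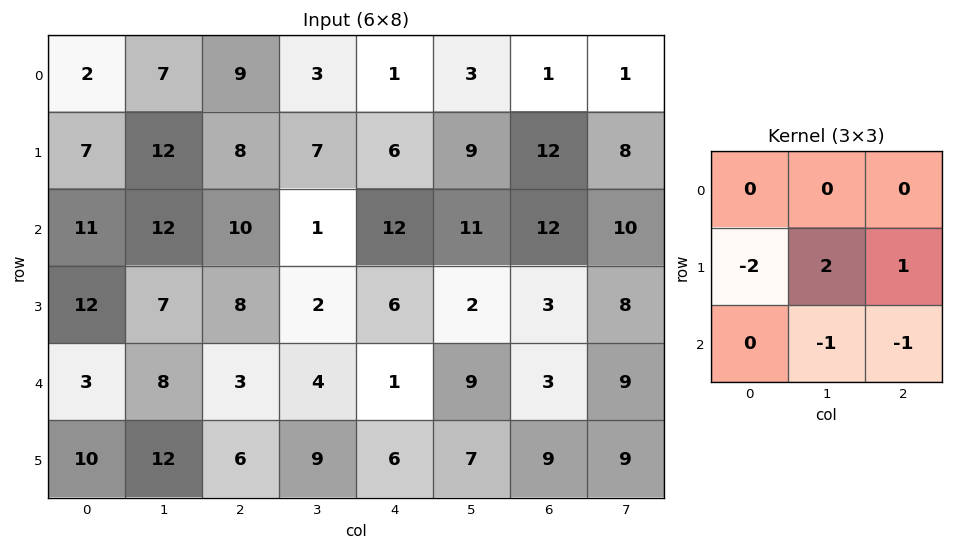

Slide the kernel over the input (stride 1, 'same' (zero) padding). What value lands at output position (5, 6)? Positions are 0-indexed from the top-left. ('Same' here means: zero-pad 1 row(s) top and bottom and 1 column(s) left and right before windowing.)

13

The receptive field on the zero-padded input at this output position is [9 3 9 / 7 9 9 / 0 0 0]. Elementwise product with the kernel and sum: 7·-2 + 9·2 + 9·1 + 0·-1 + 0·-1.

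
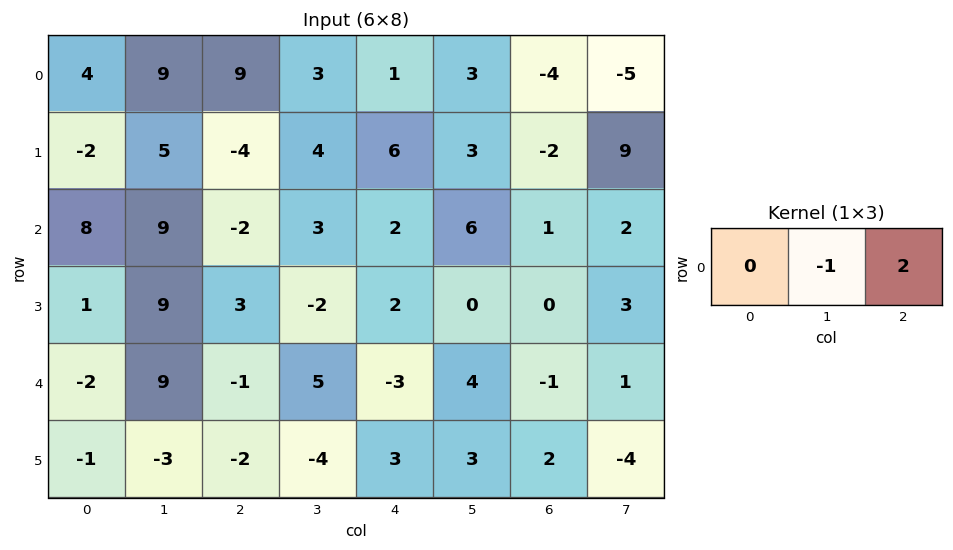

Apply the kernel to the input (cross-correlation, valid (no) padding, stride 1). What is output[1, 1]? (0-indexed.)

The receptive field on the input at this output position is [5 -4 4]. Elementwise product with the kernel and sum: -4·-1 + 4·2.

12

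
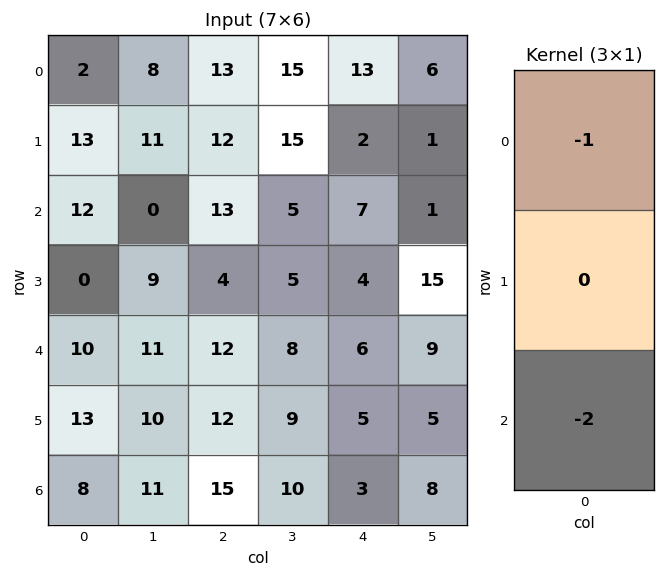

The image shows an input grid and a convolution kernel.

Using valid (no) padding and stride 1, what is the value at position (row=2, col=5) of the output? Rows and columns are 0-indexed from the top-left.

The receptive field on the input at this output position is [1 / 15 / 9]. Elementwise product with the kernel and sum: 1·-1 + 9·-2.

-19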